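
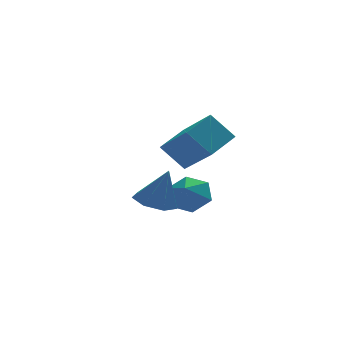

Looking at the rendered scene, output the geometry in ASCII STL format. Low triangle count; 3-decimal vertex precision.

solid 
facet normal 0.364 0.676 -0.641
outer loop
vertex 1.767 1.147 -1.662
vertex 0.954 1.071 -2.204
vertex 1.001 1.731 -1.481
endloop
endfacet
facet normal 0.154 -0.103 0.983
outer loop
vertex 1.767 1.147 -1.662
vertex 1.001 1.731 -1.481
vertex 0.586 0.389 -1.556
endloop
endfacet
facet normal 0.365 0.676 -0.641
outer loop
vertex 1.001 1.731 -1.481
vertex 0.954 1.071 -2.204
vertex 0.188 1.656 -2.023
endloop
endfacet
facet normal -0.558 0.127 0.820
outer loop
vertex 1.001 1.731 -1.481
vertex 0.188 1.656 -2.023
vertex 0.586 0.389 -1.556
endloop
endfacet
facet normal 0.364 0.675 -0.641
outer loop
vertex 0.188 1.656 -2.023
vertex 0.954 1.071 -2.204
vertex 0.141 0.995 -2.746
endloop
endfacet
facet normal -0.946 -0.205 0.249
outer loop
vertex 0.188 1.656 -2.023
vertex 0.141 0.995 -2.746
vertex 0.586 0.389 -1.556
endloop
endfacet
facet normal 0.364 0.675 -0.641
outer loop
vertex 0.141 0.995 -2.746
vertex 0.954 1.071 -2.204
vertex 0.907 0.411 -2.926
endloop
endfacet
facet normal -0.622 -0.767 -0.158
outer loop
vertex 0.141 0.995 -2.746
vertex 0.907 0.411 -2.926
vertex 0.586 0.389 -1.556
endloop
endfacet
facet normal 0.364 0.675 -0.641
outer loop
vertex 0.907 0.411 -2.926
vertex 0.954 1.071 -2.204
vertex 1.72 0.487 -2.384
endloop
endfacet
facet normal 0.090 -0.996 0.005
outer loop
vertex 0.907 0.411 -2.926
vertex 1.72 0.487 -2.384
vertex 0.586 0.389 -1.556
endloop
endfacet
facet normal 0.364 0.675 -0.641
outer loop
vertex 1.72 0.487 -2.384
vertex 0.954 1.071 -2.204
vertex 1.767 1.147 -1.662
endloop
endfacet
facet normal 0.478 -0.664 0.576
outer loop
vertex 1.72 0.487 -2.384
vertex 1.767 1.147 -1.662
vertex 0.586 0.389 -1.556
endloop
endfacet
facet normal -0.585 0.359 0.727
outer loop
vertex 0.675 -2.871 3.475
vertex 0.102 -1.195 2.187
vertex -0.461 -3.662 2.951
endloop
endfacet
facet normal 0.261 -0.765 0.588
outer loop
vertex 0.358 -4.165 1.933
vertex 0.675 -2.871 3.475
vertex -0.461 -3.662 2.951
endloop
endfacet
facet normal -0.585 0.359 0.727
outer loop
vertex -0.461 -3.662 2.951
vertex 0.102 -1.195 2.187
vertex -1.034 -1.986 1.663
endloop
endfacet
facet normal -0.768 -0.534 -0.354
outer loop
vertex -1.034 -1.986 1.663
vertex 0.358 -4.165 1.933
vertex -0.461 -3.662 2.951
endloop
endfacet
facet normal 0.768 0.534 0.354
outer loop
vertex 0.675 -2.871 3.475
vertex 0.921 -1.698 1.169
vertex 0.102 -1.195 2.187
endloop
endfacet
facet normal 0.261 -0.765 0.588
outer loop
vertex 1.494 -3.374 2.457
vertex 0.675 -2.871 3.475
vertex 0.358 -4.165 1.933
endloop
endfacet
facet normal 0.768 0.534 0.354
outer loop
vertex 1.494 -3.374 2.457
vertex 0.921 -1.698 1.169
vertex 0.675 -2.871 3.475
endloop
endfacet
facet normal -0.261 0.765 -0.588
outer loop
vertex 0.102 -1.195 2.187
vertex 0.921 -1.698 1.169
vertex -1.034 -1.986 1.663
endloop
endfacet
facet normal -0.768 -0.534 -0.354
outer loop
vertex -0.215 -2.489 0.645
vertex 0.358 -4.165 1.933
vertex -1.034 -1.986 1.663
endloop
endfacet
facet normal -0.261 0.765 -0.588
outer loop
vertex -1.034 -1.986 1.663
vertex 0.921 -1.698 1.169
vertex -0.215 -2.489 0.645
endloop
endfacet
facet normal 0.585 -0.359 -0.727
outer loop
vertex -0.215 -2.489 0.645
vertex 1.494 -3.374 2.457
vertex 0.358 -4.165 1.933
endloop
endfacet
facet normal 0.585 -0.359 -0.727
outer loop
vertex 0.921 -1.698 1.169
vertex 1.494 -3.374 2.457
vertex -0.215 -2.489 0.645
endloop
endfacet
facet normal -0.300 0.097 -0.949
outer loop
vertex -0.475 -1.845 -1.28
vertex -1.295 -2.198 -1.057
vertex -1.028 -1.317 -1.051
endloop
endfacet
facet normal 0.721 0.626 0.298
outer loop
vertex -0.475 -1.845 -1.28
vertex -1.028 -1.317 -1.051
vertex -0.785 -2.362 0.557
endloop
endfacet
facet normal -0.301 0.098 -0.949
outer loop
vertex -1.028 -1.317 -1.051
vertex -1.295 -2.198 -1.057
vertex -1.782 -1.452 -0.826
endloop
endfacet
facet normal 0.012 0.839 0.544
outer loop
vertex -1.028 -1.317 -1.051
vertex -1.782 -1.452 -0.826
vertex -0.785 -2.362 0.557
endloop
endfacet
facet normal -0.301 0.098 -0.949
outer loop
vertex -1.782 -1.452 -0.826
vertex -1.295 -2.198 -1.057
vertex -2.169 -2.149 -0.775
endloop
endfacet
facet normal -0.607 0.388 0.693
outer loop
vertex -1.782 -1.452 -0.826
vertex -2.169 -2.149 -0.775
vertex -0.785 -2.362 0.557
endloop
endfacet
facet normal -0.301 0.097 -0.949
outer loop
vertex -2.169 -2.149 -0.775
vertex -1.295 -2.198 -1.057
vertex -1.898 -2.882 -0.936
endloop
endfacet
facet normal -0.670 -0.387 0.634
outer loop
vertex -2.169 -2.149 -0.775
vertex -1.898 -2.882 -0.936
vertex -0.785 -2.362 0.557
endloop
endfacet
facet normal -0.300 0.097 -0.949
outer loop
vertex -1.898 -2.882 -0.936
vertex -1.295 -2.198 -1.057
vertex -1.172 -3.1 -1.188
endloop
endfacet
facet normal -0.129 -0.903 0.410
outer loop
vertex -1.898 -2.882 -0.936
vertex -1.172 -3.1 -1.188
vertex -0.785 -2.362 0.557
endloop
endfacet
facet normal -0.300 0.097 -0.949
outer loop
vertex -1.172 -3.1 -1.188
vertex -1.295 -2.198 -1.057
vertex -0.539 -2.639 -1.341
endloop
endfacet
facet normal 0.608 -0.771 0.191
outer loop
vertex -1.172 -3.1 -1.188
vertex -0.539 -2.639 -1.341
vertex -0.785 -2.362 0.557
endloop
endfacet
facet normal -0.300 0.097 -0.949
outer loop
vertex -0.539 -2.639 -1.341
vertex -1.295 -2.198 -1.057
vertex -0.475 -1.845 -1.28
endloop
endfacet
facet normal 0.986 -0.090 0.141
outer loop
vertex -0.539 -2.639 -1.341
vertex -0.475 -1.845 -1.28
vertex -0.785 -2.362 0.557
endloop
endfacet

endsolid


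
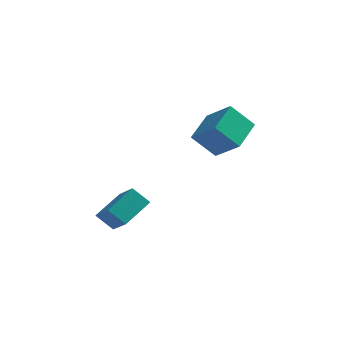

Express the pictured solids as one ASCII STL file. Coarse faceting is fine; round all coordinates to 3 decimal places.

solid 
facet normal -0.708 0.386 -0.592
outer loop
vertex 0.698 2.306 -0.492
vertex 1.071 4.03 0.187
vertex 1.803 2.53 -1.668
endloop
endfacet
facet normal -0.198 -0.912 -0.359
outer loop
vertex 3.049 1.85 -0.627
vertex 0.698 2.306 -0.492
vertex 1.803 2.53 -1.668
endloop
endfacet
facet normal -0.707 0.387 -0.592
outer loop
vertex 1.803 2.53 -1.668
vertex 1.071 4.03 0.187
vertex 2.177 4.254 -0.989
endloop
endfacet
facet normal 0.678 0.137 -0.722
outer loop
vertex 2.177 4.254 -0.989
vertex 3.049 1.85 -0.627
vertex 1.803 2.53 -1.668
endloop
endfacet
facet normal -0.678 -0.138 0.722
outer loop
vertex 0.698 2.306 -0.492
vertex 2.317 3.35 1.228
vertex 1.071 4.03 0.187
endloop
endfacet
facet normal -0.198 -0.912 -0.359
outer loop
vertex 1.943 1.626 0.549
vertex 0.698 2.306 -0.492
vertex 3.049 1.85 -0.627
endloop
endfacet
facet normal -0.678 -0.137 0.722
outer loop
vertex 1.943 1.626 0.549
vertex 2.317 3.35 1.228
vertex 0.698 2.306 -0.492
endloop
endfacet
facet normal 0.197 0.912 0.359
outer loop
vertex 1.071 4.03 0.187
vertex 2.317 3.35 1.228
vertex 2.177 4.254 -0.989
endloop
endfacet
facet normal 0.678 0.137 -0.722
outer loop
vertex 3.422 3.574 0.052
vertex 3.049 1.85 -0.627
vertex 2.177 4.254 -0.989
endloop
endfacet
facet normal 0.198 0.912 0.359
outer loop
vertex 2.177 4.254 -0.989
vertex 2.317 3.35 1.228
vertex 3.422 3.574 0.052
endloop
endfacet
facet normal 0.708 -0.386 0.592
outer loop
vertex 3.422 3.574 0.052
vertex 1.943 1.626 0.549
vertex 3.049 1.85 -0.627
endloop
endfacet
facet normal 0.708 -0.386 0.591
outer loop
vertex 2.317 3.35 1.228
vertex 1.943 1.626 0.549
vertex 3.422 3.574 0.052
endloop
endfacet
facet normal -0.531 0.606 -0.592
outer loop
vertex -1.831 -0.93 -2.875
vertex -1.021 -0.96 -3.633
vertex -2.583 -2.321 -3.624
endloop
endfacet
facet normal -0.730 0.027 0.683
outer loop
vertex -1.759 -3.26 -2.707
vertex -1.831 -0.93 -2.875
vertex -2.583 -2.321 -3.624
endloop
endfacet
facet normal -0.531 0.606 -0.592
outer loop
vertex -2.583 -2.321 -3.624
vertex -1.021 -0.96 -3.633
vertex -1.773 -2.351 -4.382
endloop
endfacet
facet normal -0.430 -0.795 -0.428
outer loop
vertex -1.773 -2.351 -4.382
vertex -1.759 -3.26 -2.707
vertex -2.583 -2.321 -3.624
endloop
endfacet
facet normal 0.430 0.795 0.428
outer loop
vertex -1.831 -0.93 -2.875
vertex -0.197 -1.899 -2.716
vertex -1.021 -0.96 -3.633
endloop
endfacet
facet normal -0.730 0.027 0.683
outer loop
vertex -1.007 -1.869 -1.958
vertex -1.831 -0.93 -2.875
vertex -1.759 -3.26 -2.707
endloop
endfacet
facet normal 0.430 0.795 0.428
outer loop
vertex -1.007 -1.869 -1.958
vertex -0.197 -1.899 -2.716
vertex -1.831 -0.93 -2.875
endloop
endfacet
facet normal 0.730 -0.027 -0.683
outer loop
vertex -1.021 -0.96 -3.633
vertex -0.197 -1.899 -2.716
vertex -1.773 -2.351 -4.382
endloop
endfacet
facet normal -0.430 -0.795 -0.428
outer loop
vertex -0.949 -3.29 -3.465
vertex -1.759 -3.26 -2.707
vertex -1.773 -2.351 -4.382
endloop
endfacet
facet normal 0.730 -0.027 -0.683
outer loop
vertex -1.773 -2.351 -4.382
vertex -0.197 -1.899 -2.716
vertex -0.949 -3.29 -3.465
endloop
endfacet
facet normal 0.531 -0.606 0.592
outer loop
vertex -0.949 -3.29 -3.465
vertex -1.007 -1.869 -1.958
vertex -1.759 -3.26 -2.707
endloop
endfacet
facet normal 0.531 -0.606 0.592
outer loop
vertex -0.197 -1.899 -2.716
vertex -1.007 -1.869 -1.958
vertex -0.949 -3.29 -3.465
endloop
endfacet

endsolid


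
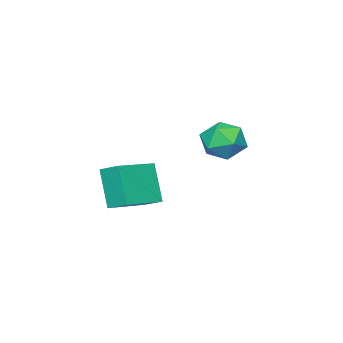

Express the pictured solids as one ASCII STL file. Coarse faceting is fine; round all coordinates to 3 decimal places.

solid 
facet normal -0.975 0.086 -0.203
outer loop
vertex 0.038 1.866 1.886
vertex 0.029 2.927 2.38
vertex 0.515 2.76 -0.022
endloop
endfacet
facet normal 0.008 -0.906 -0.423
outer loop
vertex 2.631 2.573 0.42
vertex 0.038 1.866 1.886
vertex 0.515 2.76 -0.022
endloop
endfacet
facet normal -0.975 0.086 -0.203
outer loop
vertex 0.515 2.76 -0.022
vertex 0.029 2.927 2.38
vertex 0.506 3.82 0.472
endloop
endfacet
facet normal 0.221 0.414 -0.883
outer loop
vertex 0.506 3.82 0.472
vertex 2.631 2.573 0.42
vertex 0.515 2.76 -0.022
endloop
endfacet
facet normal -0.221 -0.413 0.883
outer loop
vertex 0.038 1.866 1.886
vertex 2.145 2.74 2.822
vertex 0.029 2.927 2.38
endloop
endfacet
facet normal 0.008 -0.906 -0.422
outer loop
vertex 2.154 1.68 2.328
vertex 0.038 1.866 1.886
vertex 2.631 2.573 0.42
endloop
endfacet
facet normal -0.221 -0.414 0.883
outer loop
vertex 2.154 1.68 2.328
vertex 2.145 2.74 2.822
vertex 0.038 1.866 1.886
endloop
endfacet
facet normal -0.008 0.906 0.422
outer loop
vertex 0.029 2.927 2.38
vertex 2.145 2.74 2.822
vertex 0.506 3.82 0.472
endloop
endfacet
facet normal 0.221 0.413 -0.883
outer loop
vertex 2.622 3.634 0.914
vertex 2.631 2.573 0.42
vertex 0.506 3.82 0.472
endloop
endfacet
facet normal -0.009 0.906 0.423
outer loop
vertex 0.506 3.82 0.472
vertex 2.145 2.74 2.822
vertex 2.622 3.634 0.914
endloop
endfacet
facet normal 0.975 -0.086 0.203
outer loop
vertex 2.622 3.634 0.914
vertex 2.154 1.68 2.328
vertex 2.631 2.573 0.42
endloop
endfacet
facet normal 0.975 -0.086 0.203
outer loop
vertex 2.145 2.74 2.822
vertex 2.154 1.68 2.328
vertex 2.622 3.634 0.914
endloop
endfacet
facet normal 0.125 0.918 -0.376
outer loop
vertex -3.199 4.385 2.016
vertex -4.155 4.759 2.613
vertex -3.08 4.819 3.116
endloop
endfacet
facet normal 0.751 0.582 -0.311
outer loop
vertex -3.199 4.385 2.016
vertex -3.08 4.819 3.116
vertex -2.468 3.855 2.789
endloop
endfacet
facet normal 0.720 -0.019 -0.694
outer loop
vertex -3.199 4.385 2.016
vertex -2.468 3.855 2.789
vertex -3.164 3.199 2.085
endloop
endfacet
facet normal 0.074 -0.056 -0.996
outer loop
vertex -3.199 4.385 2.016
vertex -3.164 3.199 2.085
vertex -4.207 3.758 1.976
endloop
endfacet
facet normal -0.294 0.524 -0.799
outer loop
vertex -3.199 4.385 2.016
vertex -4.207 3.758 1.976
vertex -4.155 4.759 2.613
endloop
endfacet
facet normal 0.835 0.403 0.375
outer loop
vertex -2.468 3.855 2.789
vertex -3.08 4.819 3.116
vertex -2.973 3.902 3.864
endloop
endfacet
facet normal -0.179 0.947 0.269
outer loop
vertex -3.08 4.819 3.116
vertex -4.155 4.759 2.613
vertex -4.016 4.461 3.755
endloop
endfacet
facet normal -0.856 0.309 -0.415
outer loop
vertex -4.155 4.759 2.613
vertex -4.207 3.758 1.976
vertex -4.712 3.805 3.051
endloop
endfacet
facet normal -0.260 -0.628 -0.733
outer loop
vertex -4.207 3.758 1.976
vertex -3.164 3.199 2.085
vertex -4.1 2.841 2.724
endloop
endfacet
facet normal 0.784 -0.570 -0.244
outer loop
vertex -3.164 3.199 2.085
vertex -2.468 3.855 2.789
vertex -3.025 2.901 3.227
endloop
endfacet
facet normal -0.074 0.056 0.996
outer loop
vertex -3.981 3.275 3.824
vertex -2.973 3.902 3.864
vertex -4.016 4.461 3.755
endloop
endfacet
facet normal -0.720 0.019 0.694
outer loop
vertex -3.981 3.275 3.824
vertex -4.016 4.461 3.755
vertex -4.712 3.805 3.051
endloop
endfacet
facet normal -0.751 -0.582 0.311
outer loop
vertex -3.981 3.275 3.824
vertex -4.712 3.805 3.051
vertex -4.1 2.841 2.724
endloop
endfacet
facet normal -0.125 -0.918 0.376
outer loop
vertex -3.981 3.275 3.824
vertex -4.1 2.841 2.724
vertex -3.025 2.901 3.227
endloop
endfacet
facet normal 0.294 -0.524 0.799
outer loop
vertex -3.981 3.275 3.824
vertex -3.025 2.901 3.227
vertex -2.973 3.902 3.864
endloop
endfacet
facet normal 0.260 0.628 0.733
outer loop
vertex -4.016 4.461 3.755
vertex -2.973 3.902 3.864
vertex -3.08 4.819 3.116
endloop
endfacet
facet normal -0.784 0.570 0.244
outer loop
vertex -4.712 3.805 3.051
vertex -4.016 4.461 3.755
vertex -4.155 4.759 2.613
endloop
endfacet
facet normal -0.835 -0.403 -0.375
outer loop
vertex -4.1 2.841 2.724
vertex -4.712 3.805 3.051
vertex -4.207 3.758 1.976
endloop
endfacet
facet normal 0.179 -0.947 -0.269
outer loop
vertex -3.025 2.901 3.227
vertex -4.1 2.841 2.724
vertex -3.164 3.199 2.085
endloop
endfacet
facet normal 0.856 -0.309 0.415
outer loop
vertex -2.973 3.902 3.864
vertex -3.025 2.901 3.227
vertex -2.468 3.855 2.789
endloop
endfacet

endsolid


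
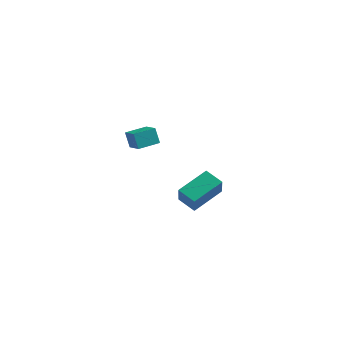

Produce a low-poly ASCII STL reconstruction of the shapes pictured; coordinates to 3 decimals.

solid 
facet normal -0.540 -0.838 -0.083
outer loop
vertex 0.427 -4.132 4.013
vertex -0.334 -3.607 3.66
vertex 0.739 -4.249 3.166
endloop
endfacet
facet normal 0.769 -0.530 0.357
outer loop
vertex 1.354 -3.293 3.26
vertex 0.427 -4.132 4.013
vertex 0.739 -4.249 3.166
endloop
endfacet
facet normal -0.540 -0.838 -0.083
outer loop
vertex 0.739 -4.249 3.166
vertex -0.334 -3.607 3.66
vertex -0.022 -3.724 2.813
endloop
endfacet
facet normal 0.343 -0.129 -0.931
outer loop
vertex -0.022 -3.724 2.813
vertex 1.354 -3.293 3.26
vertex 0.739 -4.249 3.166
endloop
endfacet
facet normal -0.343 0.129 0.931
outer loop
vertex 0.427 -4.132 4.013
vertex 0.281 -2.651 3.754
vertex -0.334 -3.607 3.66
endloop
endfacet
facet normal 0.769 -0.530 0.357
outer loop
vertex 1.042 -3.176 4.107
vertex 0.427 -4.132 4.013
vertex 1.354 -3.293 3.26
endloop
endfacet
facet normal -0.343 0.129 0.931
outer loop
vertex 1.042 -3.176 4.107
vertex 0.281 -2.651 3.754
vertex 0.427 -4.132 4.013
endloop
endfacet
facet normal -0.769 0.530 -0.357
outer loop
vertex -0.334 -3.607 3.66
vertex 0.281 -2.651 3.754
vertex -0.022 -3.724 2.813
endloop
endfacet
facet normal 0.343 -0.129 -0.931
outer loop
vertex 0.593 -2.768 2.907
vertex 1.354 -3.293 3.26
vertex -0.022 -3.724 2.813
endloop
endfacet
facet normal -0.769 0.530 -0.357
outer loop
vertex -0.022 -3.724 2.813
vertex 0.281 -2.651 3.754
vertex 0.593 -2.768 2.907
endloop
endfacet
facet normal 0.540 0.838 0.083
outer loop
vertex 0.593 -2.768 2.907
vertex 1.042 -3.176 4.107
vertex 1.354 -3.293 3.26
endloop
endfacet
facet normal 0.540 0.838 0.083
outer loop
vertex 0.281 -2.651 3.754
vertex 1.042 -3.176 4.107
vertex 0.593 -2.768 2.907
endloop
endfacet
facet normal -0.908 0.215 0.359
outer loop
vertex 0.141 0.856 -2.594
vertex 0.825 2.561 -1.884
vertex -0.151 1.422 -3.67
endloop
endfacet
facet normal -0.348 -0.865 -0.361
outer loop
vertex 0.875 1.179 -4.076
vertex 0.141 0.856 -2.594
vertex -0.151 1.422 -3.67
endloop
endfacet
facet normal -0.908 0.214 0.360
outer loop
vertex -0.151 1.422 -3.67
vertex 0.825 2.561 -1.884
vertex 0.533 3.127 -2.959
endloop
endfacet
facet normal -0.233 0.453 -0.861
outer loop
vertex 0.533 3.127 -2.959
vertex 0.875 1.179 -4.076
vertex -0.151 1.422 -3.67
endloop
endfacet
facet normal 0.234 -0.452 0.861
outer loop
vertex 0.141 0.856 -2.594
vertex 1.851 2.318 -2.29
vertex 0.825 2.561 -1.884
endloop
endfacet
facet normal -0.348 -0.865 -0.361
outer loop
vertex 1.167 0.613 -3.001
vertex 0.141 0.856 -2.594
vertex 0.875 1.179 -4.076
endloop
endfacet
facet normal 0.234 -0.453 0.860
outer loop
vertex 1.167 0.613 -3.001
vertex 1.851 2.318 -2.29
vertex 0.141 0.856 -2.594
endloop
endfacet
facet normal 0.348 0.865 0.361
outer loop
vertex 0.825 2.561 -1.884
vertex 1.851 2.318 -2.29
vertex 0.533 3.127 -2.959
endloop
endfacet
facet normal -0.234 0.452 -0.861
outer loop
vertex 1.559 2.884 -3.366
vertex 0.875 1.179 -4.076
vertex 0.533 3.127 -2.959
endloop
endfacet
facet normal 0.348 0.865 0.361
outer loop
vertex 0.533 3.127 -2.959
vertex 1.851 2.318 -2.29
vertex 1.559 2.884 -3.366
endloop
endfacet
facet normal 0.908 -0.215 -0.360
outer loop
vertex 1.559 2.884 -3.366
vertex 1.167 0.613 -3.001
vertex 0.875 1.179 -4.076
endloop
endfacet
facet normal 0.908 -0.215 -0.359
outer loop
vertex 1.851 2.318 -2.29
vertex 1.167 0.613 -3.001
vertex 1.559 2.884 -3.366
endloop
endfacet

endsolid


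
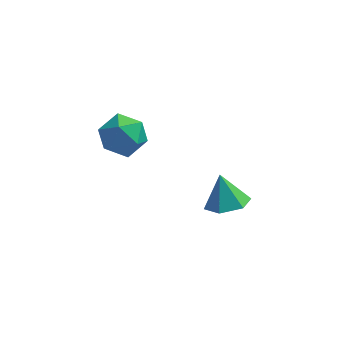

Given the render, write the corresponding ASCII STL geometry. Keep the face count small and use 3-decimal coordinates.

solid 
facet normal 0.249 -0.377 -0.892
outer loop
vertex 1.398 1.768 -1.253
vertex 0.769 1.556 -1.339
vertex 0.948 2.167 -1.547
endloop
endfacet
facet normal 0.485 0.803 0.347
outer loop
vertex 1.398 1.768 -1.253
vertex 0.948 2.167 -1.547
vertex 0.511 1.944 -0.421
endloop
endfacet
facet normal 0.250 -0.377 -0.892
outer loop
vertex 0.948 2.167 -1.547
vertex 0.769 1.556 -1.339
vertex 0.318 1.955 -1.634
endloop
endfacet
facet normal -0.326 0.943 0.060
outer loop
vertex 0.948 2.167 -1.547
vertex 0.318 1.955 -1.634
vertex 0.511 1.944 -0.421
endloop
endfacet
facet normal 0.250 -0.377 -0.892
outer loop
vertex 0.318 1.955 -1.634
vertex 0.769 1.556 -1.339
vertex 0.139 1.344 -1.426
endloop
endfacet
facet normal -0.933 0.325 0.151
outer loop
vertex 0.318 1.955 -1.634
vertex 0.139 1.344 -1.426
vertex 0.511 1.944 -0.421
endloop
endfacet
facet normal 0.250 -0.376 -0.892
outer loop
vertex 0.139 1.344 -1.426
vertex 0.769 1.556 -1.339
vertex 0.589 0.945 -1.132
endloop
endfacet
facet normal -0.730 -0.433 0.529
outer loop
vertex 0.139 1.344 -1.426
vertex 0.589 0.945 -1.132
vertex 0.511 1.944 -0.421
endloop
endfacet
facet normal 0.250 -0.376 -0.892
outer loop
vertex 0.589 0.945 -1.132
vertex 0.769 1.556 -1.339
vertex 1.219 1.157 -1.045
endloop
endfacet
facet normal 0.081 -0.574 0.815
outer loop
vertex 0.589 0.945 -1.132
vertex 1.219 1.157 -1.045
vertex 0.511 1.944 -0.421
endloop
endfacet
facet normal 0.249 -0.377 -0.892
outer loop
vertex 1.219 1.157 -1.045
vertex 0.769 1.556 -1.339
vertex 1.398 1.768 -1.253
endloop
endfacet
facet normal 0.688 0.045 0.724
outer loop
vertex 1.219 1.157 -1.045
vertex 1.398 1.768 -1.253
vertex 0.511 1.944 -0.421
endloop
endfacet
facet normal -0.580 -0.594 0.557
outer loop
vertex -2.622 0.823 2.464
vertex -2.229 0.248 2.26
vertex -2.043 0.622 2.853
endloop
endfacet
facet normal -0.542 0.061 0.838
outer loop
vertex -2.622 0.823 2.464
vertex -2.043 0.622 2.853
vertex -2.166 1.325 2.722
endloop
endfacet
facet normal -0.776 0.525 0.350
outer loop
vertex -2.622 0.823 2.464
vertex -2.166 1.325 2.722
vertex -2.429 1.385 2.048
endloop
endfacet
facet normal -0.960 0.156 -0.234
outer loop
vertex -2.622 0.823 2.464
vertex -2.429 1.385 2.048
vertex -2.468 0.719 1.763
endloop
endfacet
facet normal -0.838 -0.536 -0.105
outer loop
vertex -2.622 0.823 2.464
vertex -2.468 0.719 1.763
vertex -2.229 0.248 2.26
endloop
endfacet
facet normal 0.145 0.206 0.968
outer loop
vertex -2.166 1.325 2.722
vertex -2.043 0.622 2.853
vertex -1.492 1.061 2.677
endloop
endfacet
facet normal 0.083 -0.854 0.513
outer loop
vertex -2.043 0.622 2.853
vertex -2.229 0.248 2.26
vertex -1.531 0.395 2.392
endloop
endfacet
facet normal -0.335 -0.759 -0.558
outer loop
vertex -2.229 0.248 2.26
vertex -2.468 0.719 1.763
vertex -1.794 0.455 1.718
endloop
endfacet
facet normal -0.531 0.359 -0.767
outer loop
vertex -2.468 0.719 1.763
vertex -2.429 1.385 2.048
vertex -1.917 1.158 1.587
endloop
endfacet
facet normal -0.235 0.956 0.177
outer loop
vertex -2.429 1.385 2.048
vertex -2.166 1.325 2.722
vertex -1.731 1.532 2.18
endloop
endfacet
facet normal 0.960 -0.156 0.234
outer loop
vertex -1.338 0.957 1.976
vertex -1.492 1.061 2.677
vertex -1.531 0.395 2.392
endloop
endfacet
facet normal 0.776 -0.525 -0.350
outer loop
vertex -1.338 0.957 1.976
vertex -1.531 0.395 2.392
vertex -1.794 0.455 1.718
endloop
endfacet
facet normal 0.542 -0.061 -0.838
outer loop
vertex -1.338 0.957 1.976
vertex -1.794 0.455 1.718
vertex -1.917 1.158 1.587
endloop
endfacet
facet normal 0.580 0.594 -0.557
outer loop
vertex -1.338 0.957 1.976
vertex -1.917 1.158 1.587
vertex -1.731 1.532 2.18
endloop
endfacet
facet normal 0.838 0.536 0.105
outer loop
vertex -1.338 0.957 1.976
vertex -1.731 1.532 2.18
vertex -1.492 1.061 2.677
endloop
endfacet
facet normal 0.531 -0.359 0.767
outer loop
vertex -1.531 0.395 2.392
vertex -1.492 1.061 2.677
vertex -2.043 0.622 2.853
endloop
endfacet
facet normal 0.235 -0.956 -0.177
outer loop
vertex -1.794 0.455 1.718
vertex -1.531 0.395 2.392
vertex -2.229 0.248 2.26
endloop
endfacet
facet normal -0.145 -0.206 -0.968
outer loop
vertex -1.917 1.158 1.587
vertex -1.794 0.455 1.718
vertex -2.468 0.719 1.763
endloop
endfacet
facet normal -0.083 0.854 -0.513
outer loop
vertex -1.731 1.532 2.18
vertex -1.917 1.158 1.587
vertex -2.429 1.385 2.048
endloop
endfacet
facet normal 0.335 0.759 0.558
outer loop
vertex -1.492 1.061 2.677
vertex -1.731 1.532 2.18
vertex -2.166 1.325 2.722
endloop
endfacet

endsolid


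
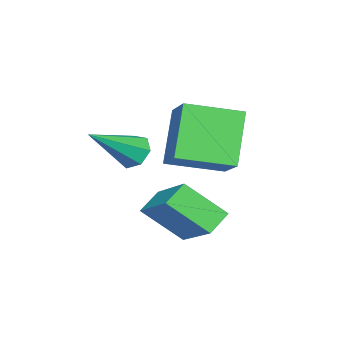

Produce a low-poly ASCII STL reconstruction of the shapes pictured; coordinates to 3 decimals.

solid 
facet normal -0.823 0.214 0.526
outer loop
vertex -2.146 -1.846 2.035
vertex -1.026 -0.418 3.207
vertex -2.54 -0.623 0.922
endloop
endfacet
facet normal -0.518 -0.661 -0.543
outer loop
vertex -1.774 -0.822 0.433
vertex -2.146 -1.846 2.035
vertex -2.54 -0.623 0.922
endloop
endfacet
facet normal -0.823 0.214 0.526
outer loop
vertex -2.54 -0.623 0.922
vertex -1.026 -0.418 3.207
vertex -1.42 0.805 2.094
endloop
endfacet
facet normal -0.231 0.719 -0.655
outer loop
vertex -1.42 0.805 2.094
vertex -1.774 -0.822 0.433
vertex -2.54 -0.623 0.922
endloop
endfacet
facet normal 0.231 -0.719 0.655
outer loop
vertex -2.146 -1.846 2.035
vertex -0.26 -0.617 2.718
vertex -1.026 -0.418 3.207
endloop
endfacet
facet normal -0.518 -0.661 -0.543
outer loop
vertex -1.38 -2.045 1.546
vertex -2.146 -1.846 2.035
vertex -1.774 -0.822 0.433
endloop
endfacet
facet normal 0.231 -0.719 0.655
outer loop
vertex -1.38 -2.045 1.546
vertex -0.26 -0.617 2.718
vertex -2.146 -1.846 2.035
endloop
endfacet
facet normal 0.518 0.661 0.543
outer loop
vertex -1.026 -0.418 3.207
vertex -0.26 -0.617 2.718
vertex -1.42 0.805 2.094
endloop
endfacet
facet normal -0.231 0.719 -0.655
outer loop
vertex -0.654 0.606 1.605
vertex -1.774 -0.822 0.433
vertex -1.42 0.805 2.094
endloop
endfacet
facet normal 0.518 0.661 0.543
outer loop
vertex -1.42 0.805 2.094
vertex -0.26 -0.617 2.718
vertex -0.654 0.606 1.605
endloop
endfacet
facet normal 0.823 -0.214 -0.526
outer loop
vertex -0.654 0.606 1.605
vertex -1.38 -2.045 1.546
vertex -1.774 -0.822 0.433
endloop
endfacet
facet normal 0.823 -0.214 -0.526
outer loop
vertex -0.26 -0.617 2.718
vertex -1.38 -2.045 1.546
vertex -0.654 0.606 1.605
endloop
endfacet
facet normal -0.734 0.344 -0.586
outer loop
vertex -2.758 -3.244 2.454
vertex -3.17 -3.204 2.994
vertex -2.75 -2.731 2.745
endloop
endfacet
facet normal 0.859 0.242 -0.451
outer loop
vertex -2.758 -3.244 2.454
vertex -2.75 -2.731 2.745
vertex -1.65 -3.916 4.206
endloop
endfacet
facet normal -0.734 0.344 -0.585
outer loop
vertex -2.75 -2.731 2.745
vertex -3.17 -3.204 2.994
vertex -3.058 -2.574 3.224
endloop
endfacet
facet normal 0.625 0.766 0.151
outer loop
vertex -2.75 -2.731 2.745
vertex -3.058 -2.574 3.224
vertex -1.65 -3.916 4.206
endloop
endfacet
facet normal -0.734 0.344 -0.585
outer loop
vertex -3.058 -2.574 3.224
vertex -3.17 -3.204 2.994
vertex -3.45 -2.892 3.529
endloop
endfacet
facet normal 0.076 0.640 0.765
outer loop
vertex -3.058 -2.574 3.224
vertex -3.45 -2.892 3.529
vertex -1.65 -3.916 4.206
endloop
endfacet
facet normal -0.734 0.344 -0.585
outer loop
vertex -3.45 -2.892 3.529
vertex -3.17 -3.204 2.994
vertex -3.632 -3.445 3.432
endloop
endfacet
facet normal -0.372 -0.040 0.927
outer loop
vertex -3.45 -2.892 3.529
vertex -3.632 -3.445 3.432
vertex -1.65 -3.916 4.206
endloop
endfacet
facet normal -0.734 0.343 -0.586
outer loop
vertex -3.632 -3.445 3.432
vertex -3.17 -3.204 2.994
vertex -3.465 -3.817 3.005
endloop
endfacet
facet normal -0.384 -0.765 0.517
outer loop
vertex -3.632 -3.445 3.432
vertex -3.465 -3.817 3.005
vertex -1.65 -3.916 4.206
endloop
endfacet
facet normal -0.735 0.343 -0.585
outer loop
vertex -3.465 -3.817 3.005
vertex -3.17 -3.204 2.994
vertex -3.077 -3.727 2.57
endloop
endfacet
facet normal 0.051 -0.986 -0.158
outer loop
vertex -3.465 -3.817 3.005
vertex -3.077 -3.727 2.57
vertex -1.65 -3.916 4.206
endloop
endfacet
facet normal -0.734 0.344 -0.586
outer loop
vertex -3.077 -3.727 2.57
vertex -3.17 -3.204 2.994
vertex -2.758 -3.244 2.454
endloop
endfacet
facet normal 0.603 -0.539 -0.588
outer loop
vertex -3.077 -3.727 2.57
vertex -2.758 -3.244 2.454
vertex -1.65 -3.916 4.206
endloop
endfacet
facet normal -0.531 0.817 -0.226
outer loop
vertex -5.242 -0.867 4.065
vertex -4.254 0.01 4.912
vertex -4.046 -0.563 2.354
endloop
endfacet
facet normal -0.630 -0.559 -0.539
outer loop
vertex -3.026 -2.13 2.788
vertex -5.242 -0.867 4.065
vertex -4.046 -0.563 2.354
endloop
endfacet
facet normal -0.532 0.816 -0.226
outer loop
vertex -4.046 -0.563 2.354
vertex -4.254 0.01 4.912
vertex -3.058 0.315 3.201
endloop
endfacet
facet normal 0.567 0.144 -0.811
outer loop
vertex -3.058 0.315 3.201
vertex -3.026 -2.13 2.788
vertex -4.046 -0.563 2.354
endloop
endfacet
facet normal -0.567 -0.144 0.811
outer loop
vertex -5.242 -0.867 4.065
vertex -3.234 -1.557 5.346
vertex -4.254 0.01 4.912
endloop
endfacet
facet normal -0.630 -0.559 -0.540
outer loop
vertex -4.222 -2.435 4.499
vertex -5.242 -0.867 4.065
vertex -3.026 -2.13 2.788
endloop
endfacet
facet normal -0.567 -0.144 0.811
outer loop
vertex -4.222 -2.435 4.499
vertex -3.234 -1.557 5.346
vertex -5.242 -0.867 4.065
endloop
endfacet
facet normal 0.629 0.559 0.540
outer loop
vertex -4.254 0.01 4.912
vertex -3.234 -1.557 5.346
vertex -3.058 0.315 3.201
endloop
endfacet
facet normal 0.567 0.144 -0.811
outer loop
vertex -2.038 -1.253 3.635
vertex -3.026 -2.13 2.788
vertex -3.058 0.315 3.201
endloop
endfacet
facet normal 0.630 0.559 0.539
outer loop
vertex -3.058 0.315 3.201
vertex -3.234 -1.557 5.346
vertex -2.038 -1.253 3.635
endloop
endfacet
facet normal 0.531 -0.817 0.226
outer loop
vertex -2.038 -1.253 3.635
vertex -4.222 -2.435 4.499
vertex -3.026 -2.13 2.788
endloop
endfacet
facet normal 0.531 -0.816 0.226
outer loop
vertex -3.234 -1.557 5.346
vertex -4.222 -2.435 4.499
vertex -2.038 -1.253 3.635
endloop
endfacet

endsolid


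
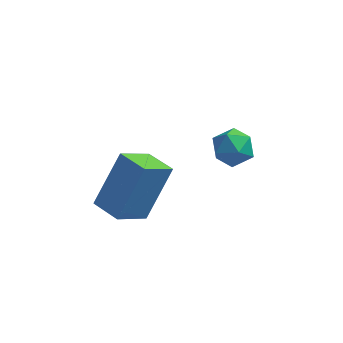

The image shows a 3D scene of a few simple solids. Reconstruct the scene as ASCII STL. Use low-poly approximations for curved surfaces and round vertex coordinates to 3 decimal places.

solid 
facet normal -0.783 0.620 -0.055
outer loop
vertex -4.676 -0.84 3.239
vertex -3.994 0.165 4.867
vertex -3.931 0.025 2.394
endloop
endfacet
facet normal -0.336 -0.494 -0.802
outer loop
vertex -3.086 -0.645 2.453
vertex -4.676 -0.84 3.239
vertex -3.931 0.025 2.394
endloop
endfacet
facet normal -0.783 0.620 -0.055
outer loop
vertex -3.931 0.025 2.394
vertex -3.994 0.165 4.867
vertex -3.25 1.029 4.021
endloop
endfacet
facet normal 0.524 0.609 -0.595
outer loop
vertex -3.25 1.029 4.021
vertex -3.086 -0.645 2.453
vertex -3.931 0.025 2.394
endloop
endfacet
facet normal -0.524 -0.609 0.595
outer loop
vertex -4.676 -0.84 3.239
vertex -3.149 -0.505 4.926
vertex -3.994 0.165 4.867
endloop
endfacet
facet normal -0.335 -0.496 -0.801
outer loop
vertex -3.83 -1.509 3.299
vertex -4.676 -0.84 3.239
vertex -3.086 -0.645 2.453
endloop
endfacet
facet normal -0.524 -0.609 0.595
outer loop
vertex -3.83 -1.509 3.299
vertex -3.149 -0.505 4.926
vertex -4.676 -0.84 3.239
endloop
endfacet
facet normal 0.336 0.495 0.801
outer loop
vertex -3.994 0.165 4.867
vertex -3.149 -0.505 4.926
vertex -3.25 1.029 4.021
endloop
endfacet
facet normal 0.524 0.609 -0.595
outer loop
vertex -2.404 0.36 4.081
vertex -3.086 -0.645 2.453
vertex -3.25 1.029 4.021
endloop
endfacet
facet normal 0.335 0.495 0.802
outer loop
vertex -3.25 1.029 4.021
vertex -3.149 -0.505 4.926
vertex -2.404 0.36 4.081
endloop
endfacet
facet normal 0.783 -0.620 0.055
outer loop
vertex -2.404 0.36 4.081
vertex -3.83 -1.509 3.299
vertex -3.086 -0.645 2.453
endloop
endfacet
facet normal 0.783 -0.620 0.055
outer loop
vertex -3.149 -0.505 4.926
vertex -3.83 -1.509 3.299
vertex -2.404 0.36 4.081
endloop
endfacet
facet normal -0.792 -0.176 0.585
outer loop
vertex -1.533 3.303 2.684
vertex -1.348 2.536 2.704
vertex -1.055 3.027 3.248
endloop
endfacet
facet normal -0.537 0.484 0.691
outer loop
vertex -1.533 3.303 2.684
vertex -1.055 3.027 3.248
vertex -0.893 3.713 2.894
endloop
endfacet
facet normal -0.554 0.830 0.069
outer loop
vertex -1.533 3.303 2.684
vertex -0.893 3.713 2.894
vertex -1.086 3.647 2.133
endloop
endfacet
facet normal -0.820 0.385 -0.424
outer loop
vertex -1.533 3.303 2.684
vertex -1.086 3.647 2.133
vertex -1.367 2.919 2.015
endloop
endfacet
facet normal -0.966 -0.236 -0.104
outer loop
vertex -1.533 3.303 2.684
vertex -1.367 2.919 2.015
vertex -1.348 2.536 2.704
endloop
endfacet
facet normal 0.144 0.427 0.893
outer loop
vertex -0.893 3.713 2.894
vertex -1.055 3.027 3.248
vertex -0.313 3.201 3.045
endloop
endfacet
facet normal -0.267 -0.640 0.721
outer loop
vertex -1.055 3.027 3.248
vertex -1.348 2.536 2.704
vertex -0.594 2.473 2.927
endloop
endfacet
facet normal -0.548 -0.737 -0.395
outer loop
vertex -1.348 2.536 2.704
vertex -1.367 2.919 2.015
vertex -0.787 2.407 2.166
endloop
endfacet
facet normal -0.312 0.268 -0.911
outer loop
vertex -1.367 2.919 2.015
vertex -1.086 3.647 2.133
vertex -0.625 3.093 1.812
endloop
endfacet
facet normal 0.116 0.987 -0.115
outer loop
vertex -1.086 3.647 2.133
vertex -0.893 3.713 2.894
vertex -0.332 3.584 2.356
endloop
endfacet
facet normal 0.820 -0.385 0.424
outer loop
vertex -0.147 2.817 2.376
vertex -0.313 3.201 3.045
vertex -0.594 2.473 2.927
endloop
endfacet
facet normal 0.554 -0.830 -0.069
outer loop
vertex -0.147 2.817 2.376
vertex -0.594 2.473 2.927
vertex -0.787 2.407 2.166
endloop
endfacet
facet normal 0.537 -0.484 -0.691
outer loop
vertex -0.147 2.817 2.376
vertex -0.787 2.407 2.166
vertex -0.625 3.093 1.812
endloop
endfacet
facet normal 0.792 0.176 -0.585
outer loop
vertex -0.147 2.817 2.376
vertex -0.625 3.093 1.812
vertex -0.332 3.584 2.356
endloop
endfacet
facet normal 0.966 0.236 0.104
outer loop
vertex -0.147 2.817 2.376
vertex -0.332 3.584 2.356
vertex -0.313 3.201 3.045
endloop
endfacet
facet normal 0.312 -0.268 0.911
outer loop
vertex -0.594 2.473 2.927
vertex -0.313 3.201 3.045
vertex -1.055 3.027 3.248
endloop
endfacet
facet normal -0.116 -0.987 0.115
outer loop
vertex -0.787 2.407 2.166
vertex -0.594 2.473 2.927
vertex -1.348 2.536 2.704
endloop
endfacet
facet normal -0.144 -0.427 -0.893
outer loop
vertex -0.625 3.093 1.812
vertex -0.787 2.407 2.166
vertex -1.367 2.919 2.015
endloop
endfacet
facet normal 0.267 0.640 -0.721
outer loop
vertex -0.332 3.584 2.356
vertex -0.625 3.093 1.812
vertex -1.086 3.647 2.133
endloop
endfacet
facet normal 0.548 0.737 0.395
outer loop
vertex -0.313 3.201 3.045
vertex -0.332 3.584 2.356
vertex -0.893 3.713 2.894
endloop
endfacet

endsolid


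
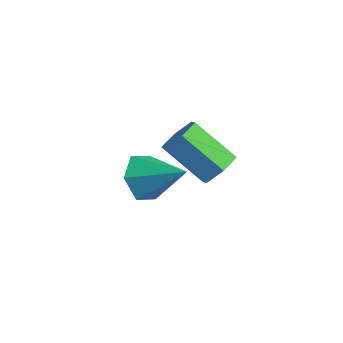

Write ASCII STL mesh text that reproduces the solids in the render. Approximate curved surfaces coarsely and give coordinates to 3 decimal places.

solid 
facet normal 0.731 0.281 -0.621
outer loop
vertex 3.298 0.348 1.89
vertex 2.763 0.674 1.408
vertex 3.088 1.104 1.985
endloop
endfacet
facet normal 0.629 0.077 0.774
outer loop
vertex 3.298 0.348 1.89
vertex 3.088 1.104 1.985
vertex 1.932 -0.179 3.053
endloop
endfacet
facet normal 0.630 0.076 0.773
outer loop
vertex 1.932 -0.179 3.053
vertex 3.088 1.104 1.985
vertex 1.723 0.577 3.149
endloop
endfacet
facet normal -0.730 -0.281 0.623
outer loop
vertex 1.932 -0.179 3.053
vertex 1.723 0.577 3.149
vertex 1.397 0.146 2.572
endloop
endfacet
facet normal 0.731 0.282 -0.622
outer loop
vertex 3.088 1.104 1.985
vertex 2.763 0.674 1.408
vertex 2.553 1.429 1.504
endloop
endfacet
facet normal 0.085 0.867 0.492
outer loop
vertex 3.088 1.104 1.985
vertex 2.553 1.429 1.504
vertex 1.723 0.577 3.149
endloop
endfacet
facet normal 0.084 0.867 0.492
outer loop
vertex 1.723 0.577 3.149
vertex 2.553 1.429 1.504
vertex 1.187 0.902 2.668
endloop
endfacet
facet normal -0.730 -0.282 0.623
outer loop
vertex 1.723 0.577 3.149
vertex 1.187 0.902 2.668
vertex 1.397 0.146 2.572
endloop
endfacet
facet normal 0.731 0.282 -0.622
outer loop
vertex 2.553 1.429 1.504
vertex 2.763 0.674 1.408
vertex 2.228 0.999 0.927
endloop
endfacet
facet normal -0.545 0.790 -0.282
outer loop
vertex 2.553 1.429 1.504
vertex 2.228 0.999 0.927
vertex 1.187 0.902 2.668
endloop
endfacet
facet normal -0.545 0.790 -0.282
outer loop
vertex 1.187 0.902 2.668
vertex 2.228 0.999 0.927
vertex 0.862 0.472 2.09
endloop
endfacet
facet normal -0.731 -0.282 0.621
outer loop
vertex 1.187 0.902 2.668
vertex 0.862 0.472 2.09
vertex 1.397 0.146 2.572
endloop
endfacet
facet normal 0.730 0.281 -0.623
outer loop
vertex 2.228 0.999 0.927
vertex 2.763 0.674 1.408
vertex 2.437 0.243 0.831
endloop
endfacet
facet normal -0.629 -0.076 -0.773
outer loop
vertex 2.228 0.999 0.927
vertex 2.437 0.243 0.831
vertex 0.862 0.472 2.09
endloop
endfacet
facet normal -0.629 -0.078 -0.773
outer loop
vertex 0.862 0.472 2.09
vertex 2.437 0.243 0.831
vertex 1.072 -0.284 1.995
endloop
endfacet
facet normal -0.731 -0.281 0.621
outer loop
vertex 0.862 0.472 2.09
vertex 1.072 -0.284 1.995
vertex 1.397 0.146 2.572
endloop
endfacet
facet normal 0.730 0.282 -0.623
outer loop
vertex 2.437 0.243 0.831
vertex 2.763 0.674 1.408
vertex 2.973 -0.082 1.312
endloop
endfacet
facet normal -0.084 -0.867 -0.492
outer loop
vertex 2.437 0.243 0.831
vertex 2.973 -0.082 1.312
vertex 1.072 -0.284 1.995
endloop
endfacet
facet normal -0.085 -0.867 -0.492
outer loop
vertex 1.072 -0.284 1.995
vertex 2.973 -0.082 1.312
vertex 1.607 -0.609 2.476
endloop
endfacet
facet normal -0.731 -0.282 0.622
outer loop
vertex 1.072 -0.284 1.995
vertex 1.607 -0.609 2.476
vertex 1.397 0.146 2.572
endloop
endfacet
facet normal 0.731 0.282 -0.621
outer loop
vertex 2.973 -0.082 1.312
vertex 2.763 0.674 1.408
vertex 3.298 0.348 1.89
endloop
endfacet
facet normal 0.545 -0.790 0.281
outer loop
vertex 2.973 -0.082 1.312
vertex 3.298 0.348 1.89
vertex 1.607 -0.609 2.476
endloop
endfacet
facet normal 0.545 -0.790 0.282
outer loop
vertex 1.607 -0.609 2.476
vertex 3.298 0.348 1.89
vertex 1.932 -0.179 3.053
endloop
endfacet
facet normal -0.731 -0.282 0.622
outer loop
vertex 1.607 -0.609 2.476
vertex 1.932 -0.179 3.053
vertex 1.397 0.146 2.572
endloop
endfacet
facet normal -0.796 -0.329 -0.509
outer loop
vertex 3.766 -2.909 2.806
vertex 3.305 -2.985 3.576
vertex 3.283 -2.214 3.112
endloop
endfacet
facet normal 0.591 0.632 -0.502
outer loop
vertex 3.766 -2.909 2.806
vertex 3.283 -2.214 3.112
vertex 4.635 -2.435 4.424
endloop
endfacet
facet normal -0.796 -0.329 -0.509
outer loop
vertex 3.283 -2.214 3.112
vertex 3.305 -2.985 3.576
vertex 2.823 -2.29 3.881
endloop
endfacet
facet normal 0.042 0.991 0.123
outer loop
vertex 3.283 -2.214 3.112
vertex 2.823 -2.29 3.881
vertex 4.635 -2.435 4.424
endloop
endfacet
facet normal -0.796 -0.329 -0.509
outer loop
vertex 2.823 -2.29 3.881
vertex 3.305 -2.985 3.576
vertex 2.845 -3.061 4.345
endloop
endfacet
facet normal -0.212 0.500 0.840
outer loop
vertex 2.823 -2.29 3.881
vertex 2.845 -3.061 4.345
vertex 4.635 -2.435 4.424
endloop
endfacet
facet normal -0.795 -0.330 -0.508
outer loop
vertex 2.845 -3.061 4.345
vertex 3.305 -2.985 3.576
vertex 3.328 -3.756 4.04
endloop
endfacet
facet normal 0.082 -0.352 0.932
outer loop
vertex 2.845 -3.061 4.345
vertex 3.328 -3.756 4.04
vertex 4.635 -2.435 4.424
endloop
endfacet
facet normal -0.796 -0.329 -0.508
outer loop
vertex 3.328 -3.756 4.04
vertex 3.305 -2.985 3.576
vertex 3.788 -3.68 3.27
endloop
endfacet
facet normal 0.631 -0.713 0.306
outer loop
vertex 3.328 -3.756 4.04
vertex 3.788 -3.68 3.27
vertex 4.635 -2.435 4.424
endloop
endfacet
facet normal -0.796 -0.329 -0.509
outer loop
vertex 3.788 -3.68 3.27
vertex 3.305 -2.985 3.576
vertex 3.766 -2.909 2.806
endloop
endfacet
facet normal 0.885 -0.222 -0.410
outer loop
vertex 3.788 -3.68 3.27
vertex 3.766 -2.909 2.806
vertex 4.635 -2.435 4.424
endloop
endfacet

endsolid


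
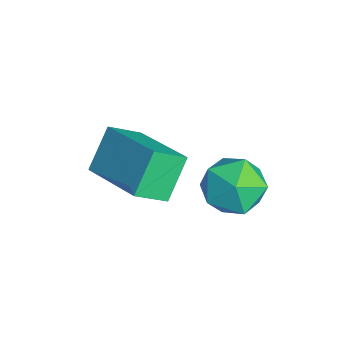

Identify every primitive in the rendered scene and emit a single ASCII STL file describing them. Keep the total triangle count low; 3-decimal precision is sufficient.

solid 
facet normal -0.464 0.457 0.758
outer loop
vertex -3.797 -3.063 2.933
vertex -1.942 -2.185 3.539
vertex -4.011 -2.131 2.24
endloop
endfacet
facet normal -0.867 -0.410 -0.283
outer loop
vertex -3.338 -2.795 1.141
vertex -3.797 -3.063 2.933
vertex -4.011 -2.131 2.24
endloop
endfacet
facet normal -0.464 0.457 0.759
outer loop
vertex -4.011 -2.131 2.24
vertex -1.942 -2.185 3.539
vertex -2.156 -1.254 2.847
endloop
endfacet
facet normal -0.181 0.789 -0.587
outer loop
vertex -2.156 -1.254 2.847
vertex -3.338 -2.795 1.141
vertex -4.011 -2.131 2.24
endloop
endfacet
facet normal 0.181 -0.789 0.588
outer loop
vertex -3.797 -3.063 2.933
vertex -1.269 -2.849 2.44
vertex -1.942 -2.185 3.539
endloop
endfacet
facet normal -0.867 -0.410 -0.283
outer loop
vertex -3.124 -3.726 1.833
vertex -3.797 -3.063 2.933
vertex -3.338 -2.795 1.141
endloop
endfacet
facet normal 0.181 -0.789 0.587
outer loop
vertex -3.124 -3.726 1.833
vertex -1.269 -2.849 2.44
vertex -3.797 -3.063 2.933
endloop
endfacet
facet normal 0.867 0.410 0.283
outer loop
vertex -1.942 -2.185 3.539
vertex -1.269 -2.849 2.44
vertex -2.156 -1.254 2.847
endloop
endfacet
facet normal -0.182 0.789 -0.587
outer loop
vertex -1.483 -1.917 1.747
vertex -3.338 -2.795 1.141
vertex -2.156 -1.254 2.847
endloop
endfacet
facet normal 0.867 0.410 0.283
outer loop
vertex -2.156 -1.254 2.847
vertex -1.269 -2.849 2.44
vertex -1.483 -1.917 1.747
endloop
endfacet
facet normal 0.464 -0.457 -0.759
outer loop
vertex -1.483 -1.917 1.747
vertex -3.124 -3.726 1.833
vertex -3.338 -2.795 1.141
endloop
endfacet
facet normal 0.464 -0.457 -0.758
outer loop
vertex -1.269 -2.849 2.44
vertex -3.124 -3.726 1.833
vertex -1.483 -1.917 1.747
endloop
endfacet
facet normal -0.911 0.379 -0.164
outer loop
vertex -2.223 -0.031 1.282
vertex -2.476 -0.219 2.252
vertex -2.058 0.676 1.997
endloop
endfacet
facet normal -0.426 0.691 -0.585
outer loop
vertex -2.223 -0.031 1.282
vertex -2.058 0.676 1.997
vertex -1.354 0.503 1.28
endloop
endfacet
facet normal -0.114 0.182 -0.977
outer loop
vertex -2.223 -0.031 1.282
vertex -1.354 0.503 1.28
vertex -1.337 -0.5 1.091
endloop
endfacet
facet normal -0.407 -0.443 -0.799
outer loop
vertex -2.223 -0.031 1.282
vertex -1.337 -0.5 1.091
vertex -2.03 -0.945 1.691
endloop
endfacet
facet normal -0.899 -0.323 -0.297
outer loop
vertex -2.223 -0.031 1.282
vertex -2.03 -0.945 1.691
vertex -2.476 -0.219 2.252
endloop
endfacet
facet normal 0.073 0.983 -0.166
outer loop
vertex -1.354 0.503 1.28
vertex -2.058 0.676 1.997
vertex -1.07 0.645 2.249
endloop
endfacet
facet normal -0.712 0.479 0.514
outer loop
vertex -2.058 0.676 1.997
vertex -2.476 -0.219 2.252
vertex -1.763 0.2 2.849
endloop
endfacet
facet normal -0.692 -0.657 0.299
outer loop
vertex -2.476 -0.219 2.252
vertex -2.03 -0.945 1.691
vertex -1.746 -0.803 2.66
endloop
endfacet
facet normal 0.104 -0.853 -0.512
outer loop
vertex -2.03 -0.945 1.691
vertex -1.337 -0.5 1.091
vertex -1.042 -0.976 1.943
endloop
endfacet
facet normal 0.576 0.161 -0.801
outer loop
vertex -1.337 -0.5 1.091
vertex -1.354 0.503 1.28
vertex -0.624 -0.081 1.688
endloop
endfacet
facet normal 0.407 0.443 0.799
outer loop
vertex -0.877 -0.269 2.658
vertex -1.07 0.645 2.249
vertex -1.763 0.2 2.849
endloop
endfacet
facet normal 0.114 -0.182 0.977
outer loop
vertex -0.877 -0.269 2.658
vertex -1.763 0.2 2.849
vertex -1.746 -0.803 2.66
endloop
endfacet
facet normal 0.426 -0.691 0.585
outer loop
vertex -0.877 -0.269 2.658
vertex -1.746 -0.803 2.66
vertex -1.042 -0.976 1.943
endloop
endfacet
facet normal 0.911 -0.379 0.164
outer loop
vertex -0.877 -0.269 2.658
vertex -1.042 -0.976 1.943
vertex -0.624 -0.081 1.688
endloop
endfacet
facet normal 0.899 0.323 0.297
outer loop
vertex -0.877 -0.269 2.658
vertex -0.624 -0.081 1.688
vertex -1.07 0.645 2.249
endloop
endfacet
facet normal -0.104 0.853 0.512
outer loop
vertex -1.763 0.2 2.849
vertex -1.07 0.645 2.249
vertex -2.058 0.676 1.997
endloop
endfacet
facet normal -0.576 -0.161 0.801
outer loop
vertex -1.746 -0.803 2.66
vertex -1.763 0.2 2.849
vertex -2.476 -0.219 2.252
endloop
endfacet
facet normal -0.073 -0.983 0.166
outer loop
vertex -1.042 -0.976 1.943
vertex -1.746 -0.803 2.66
vertex -2.03 -0.945 1.691
endloop
endfacet
facet normal 0.712 -0.479 -0.514
outer loop
vertex -0.624 -0.081 1.688
vertex -1.042 -0.976 1.943
vertex -1.337 -0.5 1.091
endloop
endfacet
facet normal 0.692 0.657 -0.299
outer loop
vertex -1.07 0.645 2.249
vertex -0.624 -0.081 1.688
vertex -1.354 0.503 1.28
endloop
endfacet

endsolid


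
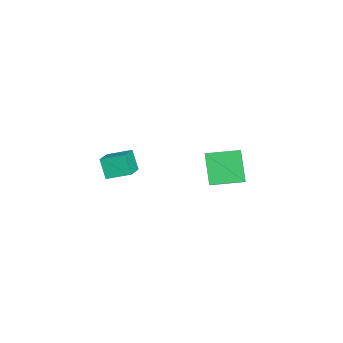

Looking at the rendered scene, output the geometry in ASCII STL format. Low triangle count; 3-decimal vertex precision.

solid 
facet normal -0.910 0.187 -0.371
outer loop
vertex 2.612 -0.558 3.051
vertex 2.678 0.407 3.376
vertex 2.998 -0.308 2.231
endloop
endfacet
facet normal -0.065 -0.946 -0.319
outer loop
vertex 3.962 -0.507 2.624
vertex 2.612 -0.558 3.051
vertex 2.998 -0.308 2.231
endloop
endfacet
facet normal -0.909 0.187 -0.371
outer loop
vertex 2.998 -0.308 2.231
vertex 2.678 0.407 3.376
vertex 3.064 0.656 2.556
endloop
endfacet
facet normal 0.410 0.266 -0.872
outer loop
vertex 3.064 0.656 2.556
vertex 3.962 -0.507 2.624
vertex 2.998 -0.308 2.231
endloop
endfacet
facet normal -0.410 -0.266 0.872
outer loop
vertex 2.612 -0.558 3.051
vertex 3.642 0.208 3.769
vertex 2.678 0.407 3.376
endloop
endfacet
facet normal -0.065 -0.946 -0.318
outer loop
vertex 3.576 -0.756 3.444
vertex 2.612 -0.558 3.051
vertex 3.962 -0.507 2.624
endloop
endfacet
facet normal -0.410 -0.266 0.872
outer loop
vertex 3.576 -0.756 3.444
vertex 3.642 0.208 3.769
vertex 2.612 -0.558 3.051
endloop
endfacet
facet normal 0.066 0.946 0.318
outer loop
vertex 2.678 0.407 3.376
vertex 3.642 0.208 3.769
vertex 3.064 0.656 2.556
endloop
endfacet
facet normal 0.410 0.266 -0.872
outer loop
vertex 4.028 0.458 2.949
vertex 3.962 -0.507 2.624
vertex 3.064 0.656 2.556
endloop
endfacet
facet normal 0.064 0.946 0.319
outer loop
vertex 3.064 0.656 2.556
vertex 3.642 0.208 3.769
vertex 4.028 0.458 2.949
endloop
endfacet
facet normal 0.909 -0.187 0.371
outer loop
vertex 4.028 0.458 2.949
vertex 3.576 -0.756 3.444
vertex 3.962 -0.507 2.624
endloop
endfacet
facet normal 0.910 -0.187 0.371
outer loop
vertex 3.642 0.208 3.769
vertex 3.576 -0.756 3.444
vertex 4.028 0.458 2.949
endloop
endfacet
facet normal -0.807 0.011 -0.591
outer loop
vertex -2.427 3.097 -0.355
vertex -2.528 4.534 -0.19
vertex -1.511 3.305 -1.601
endloop
endfacet
facet normal 0.069 -0.991 -0.114
outer loop
vertex -0.212 3.286 -0.65
vertex -2.427 3.097 -0.355
vertex -1.511 3.305 -1.601
endloop
endfacet
facet normal -0.807 0.011 -0.591
outer loop
vertex -1.511 3.305 -1.601
vertex -2.528 4.534 -0.19
vertex -1.612 4.742 -1.436
endloop
endfacet
facet normal 0.587 0.133 -0.799
outer loop
vertex -1.612 4.742 -1.436
vertex -0.212 3.286 -0.65
vertex -1.511 3.305 -1.601
endloop
endfacet
facet normal -0.587 -0.133 0.799
outer loop
vertex -2.427 3.097 -0.355
vertex -1.229 4.515 0.761
vertex -2.528 4.534 -0.19
endloop
endfacet
facet normal 0.069 -0.991 -0.114
outer loop
vertex -1.128 3.078 0.596
vertex -2.427 3.097 -0.355
vertex -0.212 3.286 -0.65
endloop
endfacet
facet normal -0.587 -0.133 0.799
outer loop
vertex -1.128 3.078 0.596
vertex -1.229 4.515 0.761
vertex -2.427 3.097 -0.355
endloop
endfacet
facet normal -0.069 0.991 0.114
outer loop
vertex -2.528 4.534 -0.19
vertex -1.229 4.515 0.761
vertex -1.612 4.742 -1.436
endloop
endfacet
facet normal 0.587 0.133 -0.799
outer loop
vertex -0.313 4.723 -0.485
vertex -0.212 3.286 -0.65
vertex -1.612 4.742 -1.436
endloop
endfacet
facet normal -0.069 0.991 0.114
outer loop
vertex -1.612 4.742 -1.436
vertex -1.229 4.515 0.761
vertex -0.313 4.723 -0.485
endloop
endfacet
facet normal 0.807 -0.011 0.591
outer loop
vertex -0.313 4.723 -0.485
vertex -1.128 3.078 0.596
vertex -0.212 3.286 -0.65
endloop
endfacet
facet normal 0.807 -0.011 0.591
outer loop
vertex -1.229 4.515 0.761
vertex -1.128 3.078 0.596
vertex -0.313 4.723 -0.485
endloop
endfacet

endsolid


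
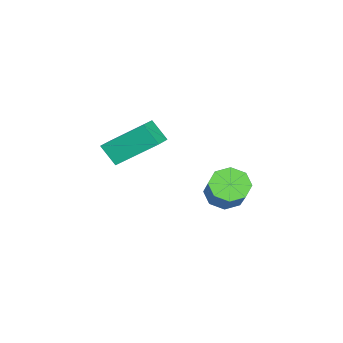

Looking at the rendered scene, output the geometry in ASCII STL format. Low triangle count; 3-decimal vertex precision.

solid 
facet normal -0.645 -0.359 -0.675
outer loop
vertex -1.868 2.099 1.075
vertex -2.402 1.915 1.683
vertex -2.267 2.577 1.202
endloop
endfacet
facet normal 0.436 0.553 -0.710
outer loop
vertex -1.868 2.099 1.075
vertex -2.267 2.577 1.202
vertex -0.804 2.69 2.189
endloop
endfacet
facet normal 0.436 0.553 -0.710
outer loop
vertex -0.804 2.69 2.189
vertex -2.267 2.577 1.202
vertex -1.203 3.168 2.316
endloop
endfacet
facet normal 0.645 0.359 0.675
outer loop
vertex -0.804 2.69 2.189
vertex -1.203 3.168 2.316
vertex -1.338 2.505 2.797
endloop
endfacet
facet normal -0.646 -0.358 -0.674
outer loop
vertex -2.267 2.577 1.202
vertex -2.402 1.915 1.683
vertex -2.744 2.667 1.611
endloop
endfacet
facet normal -0.135 0.923 -0.361
outer loop
vertex -2.267 2.577 1.202
vertex -2.744 2.667 1.611
vertex -1.203 3.168 2.316
endloop
endfacet
facet normal -0.135 0.923 -0.361
outer loop
vertex -1.203 3.168 2.316
vertex -2.744 2.667 1.611
vertex -1.68 3.258 2.725
endloop
endfacet
facet normal 0.646 0.358 0.674
outer loop
vertex -1.203 3.168 2.316
vertex -1.68 3.258 2.725
vertex -1.338 2.505 2.797
endloop
endfacet
facet normal -0.644 -0.358 -0.676
outer loop
vertex -2.744 2.667 1.611
vertex -2.402 1.915 1.683
vertex -3.022 2.316 2.062
endloop
endfacet
facet normal -0.627 0.753 0.199
outer loop
vertex -2.744 2.667 1.611
vertex -3.022 2.316 2.062
vertex -1.68 3.258 2.725
endloop
endfacet
facet normal -0.627 0.753 0.199
outer loop
vertex -1.68 3.258 2.725
vertex -3.022 2.316 2.062
vertex -1.958 2.907 3.176
endloop
endfacet
facet normal 0.645 0.357 0.676
outer loop
vertex -1.68 3.258 2.725
vertex -1.958 2.907 3.176
vertex -1.338 2.505 2.797
endloop
endfacet
facet normal -0.645 -0.358 -0.675
outer loop
vertex -3.022 2.316 2.062
vertex -2.402 1.915 1.683
vertex -2.936 1.73 2.291
endloop
endfacet
facet normal -0.752 0.141 0.644
outer loop
vertex -3.022 2.316 2.062
vertex -2.936 1.73 2.291
vertex -1.958 2.907 3.176
endloop
endfacet
facet normal -0.752 0.141 0.644
outer loop
vertex -1.958 2.907 3.176
vertex -2.936 1.73 2.291
vertex -1.872 2.321 3.405
endloop
endfacet
facet normal 0.645 0.358 0.675
outer loop
vertex -1.958 2.907 3.176
vertex -1.872 2.321 3.405
vertex -1.338 2.505 2.797
endloop
endfacet
facet normal -0.645 -0.359 -0.675
outer loop
vertex -2.936 1.73 2.291
vertex -2.402 1.915 1.683
vertex -2.537 1.252 2.164
endloop
endfacet
facet normal -0.436 -0.553 0.710
outer loop
vertex -2.936 1.73 2.291
vertex -2.537 1.252 2.164
vertex -1.872 2.321 3.405
endloop
endfacet
facet normal -0.436 -0.553 0.710
outer loop
vertex -1.872 2.321 3.405
vertex -2.537 1.252 2.164
vertex -1.473 1.843 3.278
endloop
endfacet
facet normal 0.645 0.359 0.675
outer loop
vertex -1.872 2.321 3.405
vertex -1.473 1.843 3.278
vertex -1.338 2.505 2.797
endloop
endfacet
facet normal -0.646 -0.358 -0.674
outer loop
vertex -2.537 1.252 2.164
vertex -2.402 1.915 1.683
vertex -2.06 1.162 1.755
endloop
endfacet
facet normal 0.135 -0.923 0.361
outer loop
vertex -2.537 1.252 2.164
vertex -2.06 1.162 1.755
vertex -1.473 1.843 3.278
endloop
endfacet
facet normal 0.135 -0.923 0.361
outer loop
vertex -1.473 1.843 3.278
vertex -2.06 1.162 1.755
vertex -0.996 1.753 2.869
endloop
endfacet
facet normal 0.646 0.358 0.674
outer loop
vertex -1.473 1.843 3.278
vertex -0.996 1.753 2.869
vertex -1.338 2.505 2.797
endloop
endfacet
facet normal -0.645 -0.357 -0.676
outer loop
vertex -2.06 1.162 1.755
vertex -2.402 1.915 1.683
vertex -1.782 1.513 1.304
endloop
endfacet
facet normal 0.627 -0.753 -0.199
outer loop
vertex -2.06 1.162 1.755
vertex -1.782 1.513 1.304
vertex -0.996 1.753 2.869
endloop
endfacet
facet normal 0.627 -0.753 -0.199
outer loop
vertex -0.996 1.753 2.869
vertex -1.782 1.513 1.304
vertex -0.718 2.104 2.418
endloop
endfacet
facet normal 0.644 0.358 0.676
outer loop
vertex -0.996 1.753 2.869
vertex -0.718 2.104 2.418
vertex -1.338 2.505 2.797
endloop
endfacet
facet normal -0.645 -0.358 -0.675
outer loop
vertex -1.782 1.513 1.304
vertex -2.402 1.915 1.683
vertex -1.868 2.099 1.075
endloop
endfacet
facet normal 0.752 -0.141 -0.644
outer loop
vertex -1.782 1.513 1.304
vertex -1.868 2.099 1.075
vertex -0.718 2.104 2.418
endloop
endfacet
facet normal 0.752 -0.141 -0.644
outer loop
vertex -0.718 2.104 2.418
vertex -1.868 2.099 1.075
vertex -0.804 2.69 2.189
endloop
endfacet
facet normal 0.645 0.358 0.675
outer loop
vertex -0.718 2.104 2.418
vertex -0.804 2.69 2.189
vertex -1.338 2.505 2.797
endloop
endfacet
facet normal -0.979 -0.035 -0.201
outer loop
vertex -2.94 -3.111 3.242
vertex -3.269 -1.441 4.555
vertex -2.791 -2.413 2.392
endloop
endfacet
facet normal 0.154 -0.777 -0.611
outer loop
vertex -1.851 -2.379 2.585
vertex -2.94 -3.111 3.242
vertex -2.791 -2.413 2.392
endloop
endfacet
facet normal -0.979 -0.035 -0.201
outer loop
vertex -2.791 -2.413 2.392
vertex -3.269 -1.441 4.555
vertex -3.12 -0.743 3.705
endloop
endfacet
facet normal 0.135 0.629 -0.766
outer loop
vertex -3.12 -0.743 3.705
vertex -1.851 -2.379 2.585
vertex -2.791 -2.413 2.392
endloop
endfacet
facet normal -0.135 -0.629 0.766
outer loop
vertex -2.94 -3.111 3.242
vertex -2.329 -1.407 4.748
vertex -3.269 -1.441 4.555
endloop
endfacet
facet normal 0.154 -0.777 -0.611
outer loop
vertex -2.0 -3.077 3.435
vertex -2.94 -3.111 3.242
vertex -1.851 -2.379 2.585
endloop
endfacet
facet normal -0.135 -0.629 0.766
outer loop
vertex -2.0 -3.077 3.435
vertex -2.329 -1.407 4.748
vertex -2.94 -3.111 3.242
endloop
endfacet
facet normal -0.154 0.777 0.611
outer loop
vertex -3.269 -1.441 4.555
vertex -2.329 -1.407 4.748
vertex -3.12 -0.743 3.705
endloop
endfacet
facet normal 0.135 0.629 -0.766
outer loop
vertex -2.18 -0.709 3.898
vertex -1.851 -2.379 2.585
vertex -3.12 -0.743 3.705
endloop
endfacet
facet normal -0.154 0.777 0.611
outer loop
vertex -3.12 -0.743 3.705
vertex -2.329 -1.407 4.748
vertex -2.18 -0.709 3.898
endloop
endfacet
facet normal 0.979 0.035 0.201
outer loop
vertex -2.18 -0.709 3.898
vertex -2.0 -3.077 3.435
vertex -1.851 -2.379 2.585
endloop
endfacet
facet normal 0.979 0.035 0.201
outer loop
vertex -2.329 -1.407 4.748
vertex -2.0 -3.077 3.435
vertex -2.18 -0.709 3.898
endloop
endfacet

endsolid


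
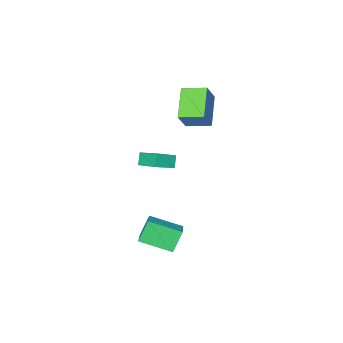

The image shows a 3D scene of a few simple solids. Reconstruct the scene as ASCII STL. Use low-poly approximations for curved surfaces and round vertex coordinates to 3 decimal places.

solid 
facet normal -0.581 -0.709 -0.400
outer loop
vertex 1.79 -0.133 -1.918
vertex 0.621 1.158 -2.512
vertex 2.472 -0.044 -3.067
endloop
endfacet
facet normal 0.635 -0.702 0.323
outer loop
vertex 3.459 1.162 -2.388
vertex 1.79 -0.133 -1.918
vertex 2.472 -0.044 -3.067
endloop
endfacet
facet normal -0.581 -0.710 -0.399
outer loop
vertex 2.472 -0.044 -3.067
vertex 0.621 1.158 -2.512
vertex 1.303 1.247 -3.662
endloop
endfacet
facet normal 0.510 0.066 -0.858
outer loop
vertex 1.303 1.247 -3.662
vertex 3.459 1.162 -2.388
vertex 2.472 -0.044 -3.067
endloop
endfacet
facet normal -0.509 -0.066 0.858
outer loop
vertex 1.79 -0.133 -1.918
vertex 1.608 2.364 -1.833
vertex 0.621 1.158 -2.512
endloop
endfacet
facet normal 0.635 -0.702 0.322
outer loop
vertex 2.777 1.073 -1.238
vertex 1.79 -0.133 -1.918
vertex 3.459 1.162 -2.388
endloop
endfacet
facet normal -0.510 -0.066 0.858
outer loop
vertex 2.777 1.073 -1.238
vertex 1.608 2.364 -1.833
vertex 1.79 -0.133 -1.918
endloop
endfacet
facet normal -0.635 0.702 -0.323
outer loop
vertex 0.621 1.158 -2.512
vertex 1.608 2.364 -1.833
vertex 1.303 1.247 -3.662
endloop
endfacet
facet normal 0.510 0.067 -0.858
outer loop
vertex 2.29 2.453 -2.982
vertex 3.459 1.162 -2.388
vertex 1.303 1.247 -3.662
endloop
endfacet
facet normal -0.635 0.702 -0.323
outer loop
vertex 1.303 1.247 -3.662
vertex 1.608 2.364 -1.833
vertex 2.29 2.453 -2.982
endloop
endfacet
facet normal 0.581 0.710 0.399
outer loop
vertex 2.29 2.453 -2.982
vertex 2.777 1.073 -1.238
vertex 3.459 1.162 -2.388
endloop
endfacet
facet normal 0.580 0.710 0.399
outer loop
vertex 1.608 2.364 -1.833
vertex 2.777 1.073 -1.238
vertex 2.29 2.453 -2.982
endloop
endfacet
facet normal -0.562 -0.285 -0.776
outer loop
vertex -3.298 -3.357 3.49
vertex -4.161 -2.278 3.718
vertex -2.179 -2.198 2.254
endloop
endfacet
facet normal 0.617 -0.770 -0.164
outer loop
vertex -1.319 -1.762 3.442
vertex -3.298 -3.357 3.49
vertex -2.179 -2.198 2.254
endloop
endfacet
facet normal -0.562 -0.286 -0.776
outer loop
vertex -2.179 -2.198 2.254
vertex -4.161 -2.278 3.718
vertex -3.042 -1.12 2.482
endloop
endfacet
facet normal 0.552 0.570 -0.609
outer loop
vertex -3.042 -1.12 2.482
vertex -1.319 -1.762 3.442
vertex -2.179 -2.198 2.254
endloop
endfacet
facet normal -0.552 -0.570 0.609
outer loop
vertex -3.298 -3.357 3.49
vertex -3.301 -1.842 4.906
vertex -4.161 -2.278 3.718
endloop
endfacet
facet normal 0.617 -0.770 -0.163
outer loop
vertex -2.438 -2.92 4.678
vertex -3.298 -3.357 3.49
vertex -1.319 -1.762 3.442
endloop
endfacet
facet normal -0.551 -0.570 0.609
outer loop
vertex -2.438 -2.92 4.678
vertex -3.301 -1.842 4.906
vertex -3.298 -3.357 3.49
endloop
endfacet
facet normal -0.616 0.770 0.164
outer loop
vertex -4.161 -2.278 3.718
vertex -3.301 -1.842 4.906
vertex -3.042 -1.12 2.482
endloop
endfacet
facet normal 0.552 0.570 -0.609
outer loop
vertex -2.182 -0.683 3.67
vertex -1.319 -1.762 3.442
vertex -3.042 -1.12 2.482
endloop
endfacet
facet normal -0.617 0.770 0.163
outer loop
vertex -3.042 -1.12 2.482
vertex -3.301 -1.842 4.906
vertex -2.182 -0.683 3.67
endloop
endfacet
facet normal 0.562 0.285 0.776
outer loop
vertex -2.182 -0.683 3.67
vertex -2.438 -2.92 4.678
vertex -1.319 -1.762 3.442
endloop
endfacet
facet normal 0.562 0.286 0.776
outer loop
vertex -3.301 -1.842 4.906
vertex -2.438 -2.92 4.678
vertex -2.182 -0.683 3.67
endloop
endfacet
facet normal -0.918 0.105 -0.382
outer loop
vertex -1.518 -3.665 -0.341
vertex -1.583 -2.249 0.206
vertex -1.195 -3.381 -1.039
endloop
endfacet
facet normal 0.043 -0.932 -0.359
outer loop
vertex -0.057 -3.511 -0.566
vertex -1.518 -3.665 -0.341
vertex -1.195 -3.381 -1.039
endloop
endfacet
facet normal -0.918 0.105 -0.382
outer loop
vertex -1.195 -3.381 -1.039
vertex -1.583 -2.249 0.206
vertex -1.26 -1.964 -0.492
endloop
endfacet
facet normal 0.393 0.347 -0.851
outer loop
vertex -1.26 -1.964 -0.492
vertex -0.057 -3.511 -0.566
vertex -1.195 -3.381 -1.039
endloop
endfacet
facet normal -0.393 -0.347 0.851
outer loop
vertex -1.518 -3.665 -0.341
vertex -0.445 -2.379 0.679
vertex -1.583 -2.249 0.206
endloop
endfacet
facet normal 0.043 -0.932 -0.361
outer loop
vertex -0.38 -3.796 0.132
vertex -1.518 -3.665 -0.341
vertex -0.057 -3.511 -0.566
endloop
endfacet
facet normal -0.394 -0.347 0.851
outer loop
vertex -0.38 -3.796 0.132
vertex -0.445 -2.379 0.679
vertex -1.518 -3.665 -0.341
endloop
endfacet
facet normal -0.043 0.932 0.360
outer loop
vertex -1.583 -2.249 0.206
vertex -0.445 -2.379 0.679
vertex -1.26 -1.964 -0.492
endloop
endfacet
facet normal 0.394 0.347 -0.851
outer loop
vertex -0.122 -2.095 -0.019
vertex -0.057 -3.511 -0.566
vertex -1.26 -1.964 -0.492
endloop
endfacet
facet normal -0.042 0.932 0.360
outer loop
vertex -1.26 -1.964 -0.492
vertex -0.445 -2.379 0.679
vertex -0.122 -2.095 -0.019
endloop
endfacet
facet normal 0.918 -0.105 0.382
outer loop
vertex -0.122 -2.095 -0.019
vertex -0.38 -3.796 0.132
vertex -0.057 -3.511 -0.566
endloop
endfacet
facet normal 0.918 -0.105 0.382
outer loop
vertex -0.445 -2.379 0.679
vertex -0.38 -3.796 0.132
vertex -0.122 -2.095 -0.019
endloop
endfacet

endsolid


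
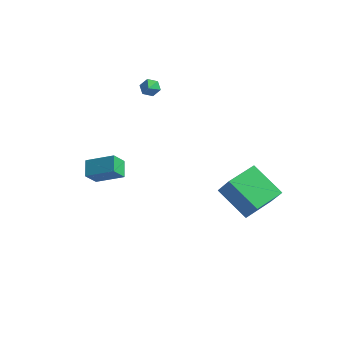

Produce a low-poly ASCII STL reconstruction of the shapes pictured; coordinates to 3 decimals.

solid 
facet normal -0.817 0.107 0.567
outer loop
vertex 1.68 1.296 -2.675
vertex 2.036 3.03 -2.489
vertex 0.938 1.568 -3.794
endloop
endfacet
facet normal -0.200 -0.974 -0.104
outer loop
vertex 2.604 1.35 -4.951
vertex 1.68 1.296 -2.675
vertex 0.938 1.568 -3.794
endloop
endfacet
facet normal -0.817 0.107 0.567
outer loop
vertex 0.938 1.568 -3.794
vertex 2.036 3.03 -2.489
vertex 1.294 3.302 -3.608
endloop
endfacet
facet normal -0.541 0.199 -0.817
outer loop
vertex 1.294 3.302 -3.608
vertex 2.604 1.35 -4.951
vertex 0.938 1.568 -3.794
endloop
endfacet
facet normal 0.541 -0.199 0.817
outer loop
vertex 1.68 1.296 -2.675
vertex 3.702 2.812 -3.646
vertex 2.036 3.03 -2.489
endloop
endfacet
facet normal -0.200 -0.974 -0.104
outer loop
vertex 3.346 1.078 -3.832
vertex 1.68 1.296 -2.675
vertex 2.604 1.35 -4.951
endloop
endfacet
facet normal 0.541 -0.199 0.817
outer loop
vertex 3.346 1.078 -3.832
vertex 3.702 2.812 -3.646
vertex 1.68 1.296 -2.675
endloop
endfacet
facet normal 0.200 0.974 0.104
outer loop
vertex 2.036 3.03 -2.489
vertex 3.702 2.812 -3.646
vertex 1.294 3.302 -3.608
endloop
endfacet
facet normal -0.541 0.199 -0.817
outer loop
vertex 2.96 3.084 -4.765
vertex 2.604 1.35 -4.951
vertex 1.294 3.302 -3.608
endloop
endfacet
facet normal 0.200 0.974 0.104
outer loop
vertex 1.294 3.302 -3.608
vertex 3.702 2.812 -3.646
vertex 2.96 3.084 -4.765
endloop
endfacet
facet normal 0.817 -0.107 -0.567
outer loop
vertex 2.96 3.084 -4.765
vertex 3.346 1.078 -3.832
vertex 2.604 1.35 -4.951
endloop
endfacet
facet normal 0.817 -0.107 -0.567
outer loop
vertex 3.702 2.812 -3.646
vertex 3.346 1.078 -3.832
vertex 2.96 3.084 -4.765
endloop
endfacet
facet normal -0.464 0.710 0.529
outer loop
vertex -3.099 -3.415 -0.118
vertex -1.813 -3.013 0.469
vertex -2.963 -2.78 -0.851
endloop
endfacet
facet normal -0.875 -0.274 -0.399
outer loop
vertex -2.527 -3.447 -1.349
vertex -3.099 -3.415 -0.118
vertex -2.963 -2.78 -0.851
endloop
endfacet
facet normal -0.464 0.710 0.530
outer loop
vertex -2.963 -2.78 -0.851
vertex -1.813 -3.013 0.469
vertex -1.677 -2.377 -0.264
endloop
endfacet
facet normal 0.138 0.649 -0.748
outer loop
vertex -1.677 -2.377 -0.264
vertex -2.527 -3.447 -1.349
vertex -2.963 -2.78 -0.851
endloop
endfacet
facet normal -0.139 -0.649 0.748
outer loop
vertex -3.099 -3.415 -0.118
vertex -1.377 -3.68 -0.029
vertex -1.813 -3.013 0.469
endloop
endfacet
facet normal -0.875 -0.273 -0.399
outer loop
vertex -2.663 -4.083 -0.616
vertex -3.099 -3.415 -0.118
vertex -2.527 -3.447 -1.349
endloop
endfacet
facet normal -0.138 -0.648 0.749
outer loop
vertex -2.663 -4.083 -0.616
vertex -1.377 -3.68 -0.029
vertex -3.099 -3.415 -0.118
endloop
endfacet
facet normal 0.875 0.274 0.400
outer loop
vertex -1.813 -3.013 0.469
vertex -1.377 -3.68 -0.029
vertex -1.677 -2.377 -0.264
endloop
endfacet
facet normal 0.139 0.649 -0.748
outer loop
vertex -1.241 -3.045 -0.762
vertex -2.527 -3.447 -1.349
vertex -1.677 -2.377 -0.264
endloop
endfacet
facet normal 0.875 0.273 0.399
outer loop
vertex -1.677 -2.377 -0.264
vertex -1.377 -3.68 -0.029
vertex -1.241 -3.045 -0.762
endloop
endfacet
facet normal 0.464 -0.710 -0.530
outer loop
vertex -1.241 -3.045 -0.762
vertex -2.663 -4.083 -0.616
vertex -2.527 -3.447 -1.349
endloop
endfacet
facet normal 0.464 -0.710 -0.529
outer loop
vertex -1.377 -3.68 -0.029
vertex -2.663 -4.083 -0.616
vertex -1.241 -3.045 -0.762
endloop
endfacet
facet normal -0.428 0.730 -0.532
outer loop
vertex -3.079 2.899 1.084
vertex -3.548 2.702 1.191
vertex -3.337 3.056 1.507
endloop
endfacet
facet normal 0.827 0.449 0.338
outer loop
vertex -3.079 2.899 1.084
vertex -3.337 3.056 1.507
vertex -2.632 1.138 2.329
endloop
endfacet
facet normal -0.428 0.730 -0.532
outer loop
vertex -3.337 3.056 1.507
vertex -3.548 2.702 1.191
vertex -3.806 2.859 1.614
endloop
endfacet
facet normal 0.038 0.405 0.913
outer loop
vertex -3.337 3.056 1.507
vertex -3.806 2.859 1.614
vertex -2.632 1.138 2.329
endloop
endfacet
facet normal -0.429 0.730 -0.532
outer loop
vertex -3.806 2.859 1.614
vertex -3.548 2.702 1.191
vertex -4.017 2.504 1.297
endloop
endfacet
facet normal -0.702 -0.194 0.685
outer loop
vertex -3.806 2.859 1.614
vertex -4.017 2.504 1.297
vertex -2.632 1.138 2.329
endloop
endfacet
facet normal -0.429 0.730 -0.532
outer loop
vertex -4.017 2.504 1.297
vertex -3.548 2.702 1.191
vertex -3.759 2.347 0.874
endloop
endfacet
facet normal -0.651 -0.750 -0.119
outer loop
vertex -4.017 2.504 1.297
vertex -3.759 2.347 0.874
vertex -2.632 1.138 2.329
endloop
endfacet
facet normal -0.429 0.730 -0.532
outer loop
vertex -3.759 2.347 0.874
vertex -3.548 2.702 1.191
vertex -3.29 2.545 0.767
endloop
endfacet
facet normal 0.140 -0.706 -0.695
outer loop
vertex -3.759 2.347 0.874
vertex -3.29 2.545 0.767
vertex -2.632 1.138 2.329
endloop
endfacet
facet normal -0.428 0.731 -0.531
outer loop
vertex -3.29 2.545 0.767
vertex -3.548 2.702 1.191
vertex -3.079 2.899 1.084
endloop
endfacet
facet normal 0.878 -0.106 -0.466
outer loop
vertex -3.29 2.545 0.767
vertex -3.079 2.899 1.084
vertex -2.632 1.138 2.329
endloop
endfacet

endsolid


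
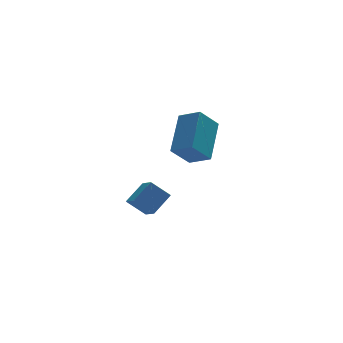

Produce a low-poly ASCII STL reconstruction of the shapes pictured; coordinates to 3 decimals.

solid 
facet normal -0.682 -0.199 0.704
outer loop
vertex -1.898 -2.882 1.933
vertex -2.506 -2.21 1.534
vertex -2.665 -4.247 0.804
endloop
endfacet
facet normal 0.614 -0.678 0.403
outer loop
vertex -1.854 -4.01 -0.034
vertex -1.898 -2.882 1.933
vertex -2.665 -4.247 0.804
endloop
endfacet
facet normal -0.682 -0.199 0.704
outer loop
vertex -2.665 -4.247 0.804
vertex -2.506 -2.21 1.534
vertex -3.273 -3.575 0.405
endloop
endfacet
facet normal -0.398 -0.707 -0.585
outer loop
vertex -3.273 -3.575 0.405
vertex -1.854 -4.01 -0.034
vertex -2.665 -4.247 0.804
endloop
endfacet
facet normal 0.398 0.707 0.585
outer loop
vertex -1.898 -2.882 1.933
vertex -1.695 -1.973 0.696
vertex -2.506 -2.21 1.534
endloop
endfacet
facet normal 0.614 -0.678 0.403
outer loop
vertex -1.087 -2.645 1.095
vertex -1.898 -2.882 1.933
vertex -1.854 -4.01 -0.034
endloop
endfacet
facet normal 0.398 0.707 0.585
outer loop
vertex -1.087 -2.645 1.095
vertex -1.695 -1.973 0.696
vertex -1.898 -2.882 1.933
endloop
endfacet
facet normal -0.614 0.678 -0.403
outer loop
vertex -2.506 -2.21 1.534
vertex -1.695 -1.973 0.696
vertex -3.273 -3.575 0.405
endloop
endfacet
facet normal -0.398 -0.707 -0.585
outer loop
vertex -2.462 -3.338 -0.433
vertex -1.854 -4.01 -0.034
vertex -3.273 -3.575 0.405
endloop
endfacet
facet normal -0.614 0.678 -0.403
outer loop
vertex -3.273 -3.575 0.405
vertex -1.695 -1.973 0.696
vertex -2.462 -3.338 -0.433
endloop
endfacet
facet normal 0.682 0.199 -0.704
outer loop
vertex -2.462 -3.338 -0.433
vertex -1.087 -2.645 1.095
vertex -1.854 -4.01 -0.034
endloop
endfacet
facet normal 0.682 0.199 -0.704
outer loop
vertex -1.695 -1.973 0.696
vertex -1.087 -2.645 1.095
vertex -2.462 -3.338 -0.433
endloop
endfacet
facet normal -0.691 0.279 0.668
outer loop
vertex -3.131 -0.665 -2.626
vertex -3.224 0.123 -3.051
vertex -3.947 -1.116 -3.282
endloop
endfacet
facet normal 0.104 -0.875 0.473
outer loop
vertex -3.236 -1.403 -3.969
vertex -3.131 -0.665 -2.626
vertex -3.947 -1.116 -3.282
endloop
endfacet
facet normal -0.691 0.279 0.668
outer loop
vertex -3.947 -1.116 -3.282
vertex -3.224 0.123 -3.051
vertex -4.04 -0.328 -3.707
endloop
endfacet
facet normal -0.716 -0.395 -0.576
outer loop
vertex -4.04 -0.328 -3.707
vertex -3.236 -1.403 -3.969
vertex -3.947 -1.116 -3.282
endloop
endfacet
facet normal 0.716 0.395 0.576
outer loop
vertex -3.131 -0.665 -2.626
vertex -2.513 -0.164 -3.738
vertex -3.224 0.123 -3.051
endloop
endfacet
facet normal 0.104 -0.875 0.473
outer loop
vertex -2.42 -0.952 -3.313
vertex -3.131 -0.665 -2.626
vertex -3.236 -1.403 -3.969
endloop
endfacet
facet normal 0.716 0.395 0.576
outer loop
vertex -2.42 -0.952 -3.313
vertex -2.513 -0.164 -3.738
vertex -3.131 -0.665 -2.626
endloop
endfacet
facet normal -0.104 0.875 -0.473
outer loop
vertex -3.224 0.123 -3.051
vertex -2.513 -0.164 -3.738
vertex -4.04 -0.328 -3.707
endloop
endfacet
facet normal -0.716 -0.395 -0.576
outer loop
vertex -3.329 -0.615 -4.394
vertex -3.236 -1.403 -3.969
vertex -4.04 -0.328 -3.707
endloop
endfacet
facet normal -0.104 0.875 -0.473
outer loop
vertex -4.04 -0.328 -3.707
vertex -2.513 -0.164 -3.738
vertex -3.329 -0.615 -4.394
endloop
endfacet
facet normal 0.691 -0.279 -0.668
outer loop
vertex -3.329 -0.615 -4.394
vertex -2.42 -0.952 -3.313
vertex -3.236 -1.403 -3.969
endloop
endfacet
facet normal 0.691 -0.279 -0.668
outer loop
vertex -2.513 -0.164 -3.738
vertex -2.42 -0.952 -3.313
vertex -3.329 -0.615 -4.394
endloop
endfacet

endsolid
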